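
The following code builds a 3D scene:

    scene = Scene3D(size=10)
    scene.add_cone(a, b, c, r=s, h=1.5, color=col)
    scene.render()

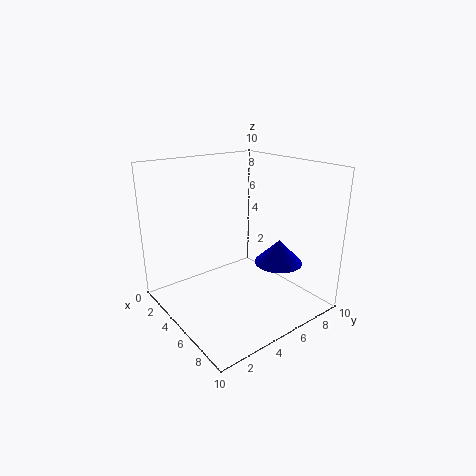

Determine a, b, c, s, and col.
a = 8.25; b = 5.75; c = 4.25; s = 1.5; col = 'blue'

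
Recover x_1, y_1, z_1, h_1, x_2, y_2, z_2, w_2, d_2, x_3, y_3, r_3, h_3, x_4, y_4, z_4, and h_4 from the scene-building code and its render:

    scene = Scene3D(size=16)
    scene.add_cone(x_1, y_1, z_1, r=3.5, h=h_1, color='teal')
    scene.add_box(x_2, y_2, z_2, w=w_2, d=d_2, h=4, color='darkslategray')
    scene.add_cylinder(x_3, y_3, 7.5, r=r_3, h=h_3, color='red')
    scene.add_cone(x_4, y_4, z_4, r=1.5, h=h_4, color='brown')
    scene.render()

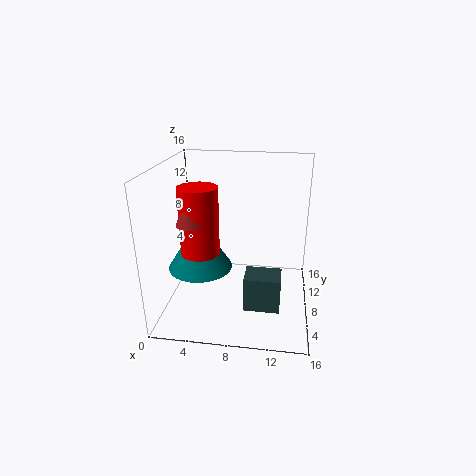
x_1 = 4
y_1 = 6.5
z_1 = 5
h_1 = 5.5
x_2 = 9
y_2 = 5
z_2 = 0.5
w_2 = 4
d_2 = 3
x_3 = 4.5
y_3 = 5
r_3 = 2
h_3 = 7
x_4 = 4
y_4 = 4
z_4 = 11
h_4 = 3.5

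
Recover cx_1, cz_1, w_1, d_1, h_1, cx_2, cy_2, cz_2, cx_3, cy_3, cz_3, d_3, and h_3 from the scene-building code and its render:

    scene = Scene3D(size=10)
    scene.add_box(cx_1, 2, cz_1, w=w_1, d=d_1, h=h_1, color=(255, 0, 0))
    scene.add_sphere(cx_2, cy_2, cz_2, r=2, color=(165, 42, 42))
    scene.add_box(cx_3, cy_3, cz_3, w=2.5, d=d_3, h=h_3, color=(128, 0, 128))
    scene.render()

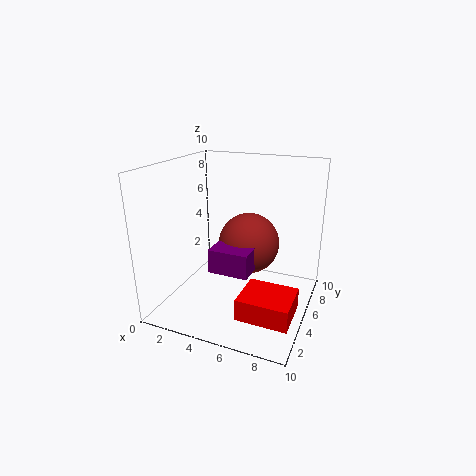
cx_1 = 6; cz_1 = 0.5; w_1 = 3.5; d_1 = 3; h_1 = 1.5; cx_2 = 6; cy_2 = 4.5; cz_2 = 5; cx_3 = 4.5; cy_3 = 1.5; cz_3 = 4; d_3 = 1.5; h_3 = 1.5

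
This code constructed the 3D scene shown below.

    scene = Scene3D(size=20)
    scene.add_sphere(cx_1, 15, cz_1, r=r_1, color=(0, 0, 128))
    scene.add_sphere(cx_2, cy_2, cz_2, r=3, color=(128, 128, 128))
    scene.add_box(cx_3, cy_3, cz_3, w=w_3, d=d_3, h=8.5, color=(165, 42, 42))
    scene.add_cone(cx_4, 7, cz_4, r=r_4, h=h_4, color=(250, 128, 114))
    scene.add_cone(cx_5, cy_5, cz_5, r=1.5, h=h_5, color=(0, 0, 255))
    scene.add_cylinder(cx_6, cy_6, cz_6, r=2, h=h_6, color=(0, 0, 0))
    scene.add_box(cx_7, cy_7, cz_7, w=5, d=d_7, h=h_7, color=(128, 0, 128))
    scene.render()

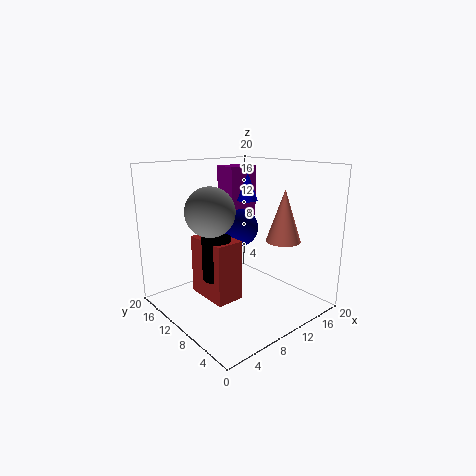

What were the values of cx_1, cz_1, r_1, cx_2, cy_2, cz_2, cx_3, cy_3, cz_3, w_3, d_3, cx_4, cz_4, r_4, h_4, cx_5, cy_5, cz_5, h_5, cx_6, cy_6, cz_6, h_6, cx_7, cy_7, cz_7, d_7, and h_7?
cx_1 = 14.5
cz_1 = 9.5
r_1 = 3
cx_2 = 4
cy_2 = 8
cz_2 = 15
cx_3 = 5.5
cy_3 = 8.5
cz_3 = 1.5
w_3 = 4
d_3 = 6.5
cx_4 = 16
cz_4 = 9
r_4 = 2.5
h_4 = 7.5
cx_5 = 13.5
cy_5 = 12
cz_5 = 14.5
h_5 = 4
cx_6 = 7
cy_6 = 11
cz_6 = 4.5
h_6 = 6
cx_7 = 13
cy_7 = 15
cz_7 = 11
d_7 = 3.5
h_7 = 8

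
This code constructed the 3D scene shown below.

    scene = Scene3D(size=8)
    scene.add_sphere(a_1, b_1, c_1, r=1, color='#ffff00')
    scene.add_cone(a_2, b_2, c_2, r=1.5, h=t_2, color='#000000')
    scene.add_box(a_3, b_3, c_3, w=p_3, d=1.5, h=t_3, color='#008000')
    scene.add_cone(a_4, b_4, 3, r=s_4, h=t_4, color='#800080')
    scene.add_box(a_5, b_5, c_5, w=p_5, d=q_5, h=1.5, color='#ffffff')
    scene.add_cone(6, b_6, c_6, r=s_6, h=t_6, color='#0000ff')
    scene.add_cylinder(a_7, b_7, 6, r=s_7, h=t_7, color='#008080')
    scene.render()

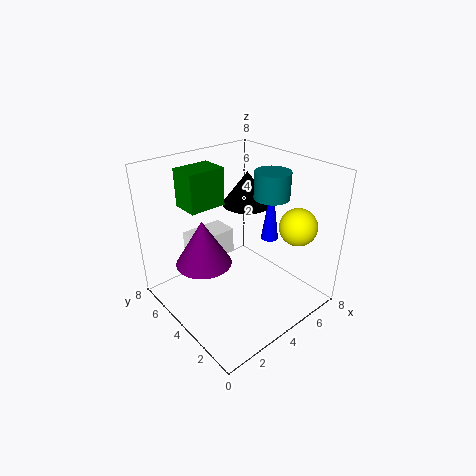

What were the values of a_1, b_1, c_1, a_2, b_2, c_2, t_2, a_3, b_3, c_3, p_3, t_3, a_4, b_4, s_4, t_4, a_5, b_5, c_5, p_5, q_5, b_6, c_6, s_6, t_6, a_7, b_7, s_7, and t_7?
a_1 = 6, b_1 = 1.5, c_1 = 5, a_2 = 6, b_2 = 5.5, c_2 = 5, t_2 = 2, a_3 = 1.5, b_3 = 4.5, c_3 = 6, p_3 = 2, t_3 = 2, a_4 = 2, b_4 = 4.5, s_4 = 1.5, t_4 = 2.5, a_5 = 2, b_5 = 5, c_5 = 2.5, p_5 = 2.5, q_5 = 1.5, b_6 = 3.5, c_6 = 3.5, s_6 = 0.5, t_6 = 3.5, a_7 = 6, b_7 = 3.5, s_7 = 1, t_7 = 1.5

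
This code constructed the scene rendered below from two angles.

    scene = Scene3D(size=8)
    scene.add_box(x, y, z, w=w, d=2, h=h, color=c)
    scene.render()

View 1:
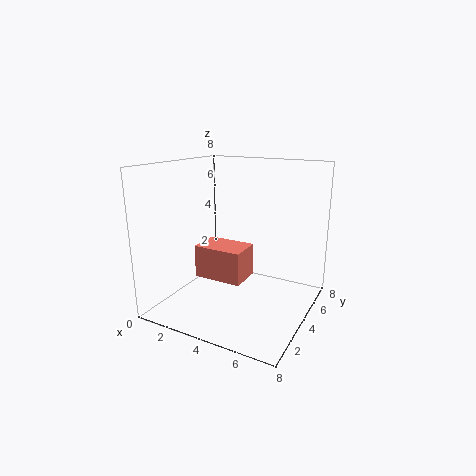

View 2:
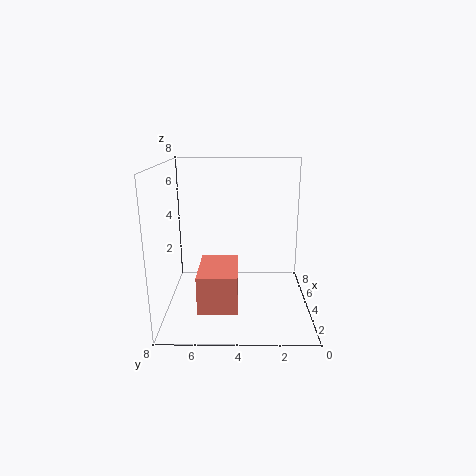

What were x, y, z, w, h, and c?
x = 1
y = 4
z = 1
w = 3
h = 2
c = 'salmon'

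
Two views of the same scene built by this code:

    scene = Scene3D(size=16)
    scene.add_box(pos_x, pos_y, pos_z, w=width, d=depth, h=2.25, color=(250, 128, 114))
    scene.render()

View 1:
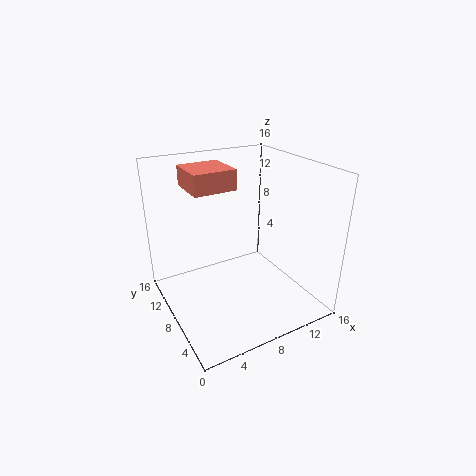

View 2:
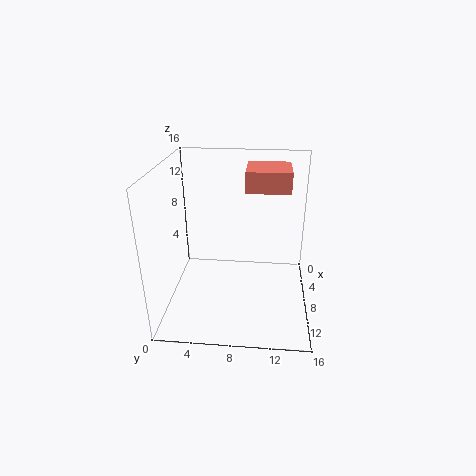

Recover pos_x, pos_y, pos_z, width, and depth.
pos_x = 3.5; pos_y = 8.75; pos_z = 13.25; width = 4.75; depth = 4.75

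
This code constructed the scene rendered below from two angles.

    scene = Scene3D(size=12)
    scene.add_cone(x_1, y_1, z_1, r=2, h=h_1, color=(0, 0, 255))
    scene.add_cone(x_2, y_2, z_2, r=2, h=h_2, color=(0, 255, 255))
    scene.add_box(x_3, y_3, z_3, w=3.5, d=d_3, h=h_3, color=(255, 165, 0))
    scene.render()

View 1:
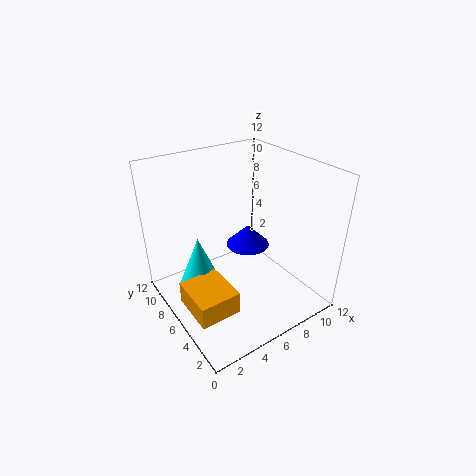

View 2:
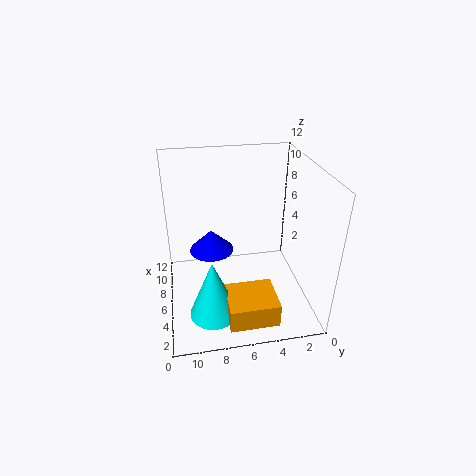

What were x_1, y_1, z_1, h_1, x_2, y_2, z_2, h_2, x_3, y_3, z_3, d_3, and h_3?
x_1 = 8.5, y_1 = 8, z_1 = 3.5, h_1 = 2, x_2 = 3.5, y_2 = 8.5, z_2 = 0.5, h_2 = 5, x_3 = 1, y_3 = 3.5, z_3 = 0.5, d_3 = 4, h_3 = 2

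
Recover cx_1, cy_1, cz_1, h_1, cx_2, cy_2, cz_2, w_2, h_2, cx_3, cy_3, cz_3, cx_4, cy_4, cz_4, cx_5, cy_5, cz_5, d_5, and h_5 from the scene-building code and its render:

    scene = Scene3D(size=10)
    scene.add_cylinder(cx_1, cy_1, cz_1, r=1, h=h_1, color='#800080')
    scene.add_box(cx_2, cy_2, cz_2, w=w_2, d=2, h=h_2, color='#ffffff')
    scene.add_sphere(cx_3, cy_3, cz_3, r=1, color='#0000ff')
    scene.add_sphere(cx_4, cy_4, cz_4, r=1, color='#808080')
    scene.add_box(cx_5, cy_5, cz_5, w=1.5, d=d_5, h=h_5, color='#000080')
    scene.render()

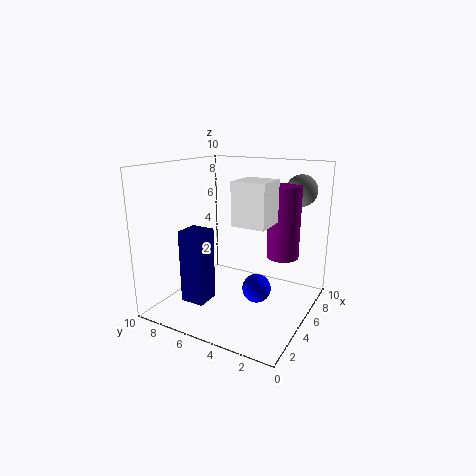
cx_1 = 4.5; cy_1 = 1.5; cz_1 = 4.5; h_1 = 4.5; cx_2 = 1.5; cy_2 = 1.5; cz_2 = 7; w_2 = 2; h_2 = 2.5; cx_3 = 5; cy_3 = 3.5; cz_3 = 1.5; cx_4 = 6; cy_4 = 1; cz_4 = 8.5; cx_5 = 0.5; cy_5 = 5; cz_5 = 2; d_5 = 1.5; h_5 = 4.5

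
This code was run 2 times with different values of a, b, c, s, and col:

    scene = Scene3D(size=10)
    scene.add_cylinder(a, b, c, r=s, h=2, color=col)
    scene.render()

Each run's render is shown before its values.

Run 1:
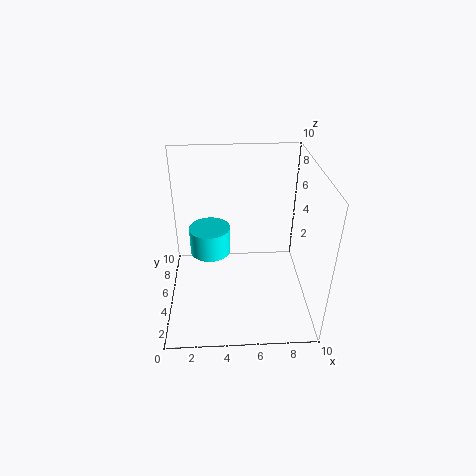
a = 3; b = 6.5; c = 3; s = 1.5; col = 'cyan'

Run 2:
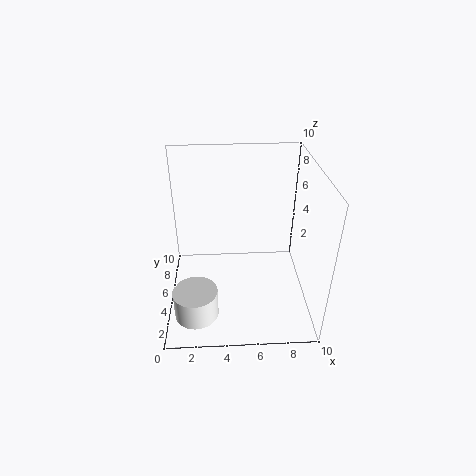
a = 2; b = 2.5; c = 0.5; s = 1.5; col = 'white'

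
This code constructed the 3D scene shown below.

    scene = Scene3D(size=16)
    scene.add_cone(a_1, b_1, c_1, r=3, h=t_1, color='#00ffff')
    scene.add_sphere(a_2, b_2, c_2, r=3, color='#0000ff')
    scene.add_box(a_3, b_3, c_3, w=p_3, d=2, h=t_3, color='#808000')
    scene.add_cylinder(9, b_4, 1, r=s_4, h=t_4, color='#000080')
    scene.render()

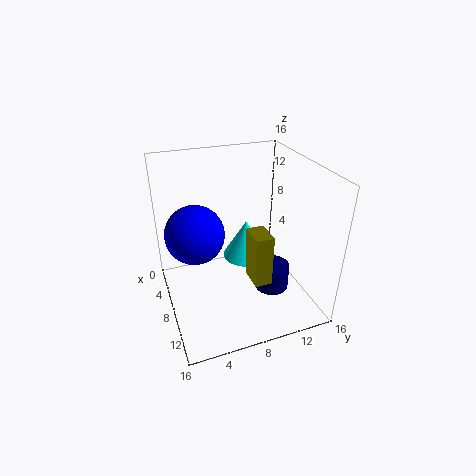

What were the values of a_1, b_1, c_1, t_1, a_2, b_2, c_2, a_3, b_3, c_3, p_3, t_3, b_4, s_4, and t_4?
a_1 = 3
b_1 = 11
c_1 = 2
t_1 = 5
a_2 = 9
b_2 = 3
c_2 = 10
a_3 = 8
b_3 = 9
c_3 = 3
p_3 = 3
t_3 = 6
b_4 = 12
s_4 = 2
t_4 = 3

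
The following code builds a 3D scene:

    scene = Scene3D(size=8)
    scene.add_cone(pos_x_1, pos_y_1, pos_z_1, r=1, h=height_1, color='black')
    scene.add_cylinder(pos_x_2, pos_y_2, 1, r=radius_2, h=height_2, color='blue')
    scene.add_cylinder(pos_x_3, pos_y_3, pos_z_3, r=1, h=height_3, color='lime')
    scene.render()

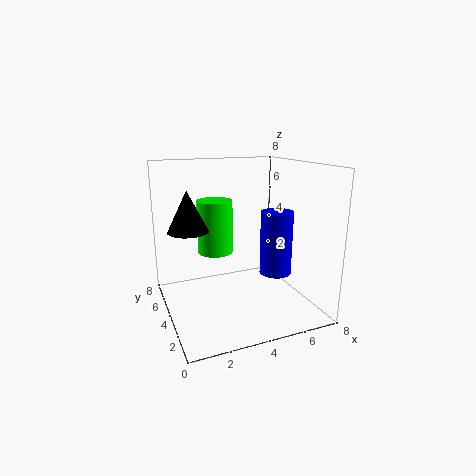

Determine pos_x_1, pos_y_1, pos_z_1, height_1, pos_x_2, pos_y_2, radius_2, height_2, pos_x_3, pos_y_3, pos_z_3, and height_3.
pos_x_1 = 1, pos_y_1 = 3, pos_z_1 = 5, height_1 = 2, pos_x_2 = 7, pos_y_2 = 5, radius_2 = 1, height_2 = 4, pos_x_3 = 3, pos_y_3 = 5, pos_z_3 = 3, height_3 = 3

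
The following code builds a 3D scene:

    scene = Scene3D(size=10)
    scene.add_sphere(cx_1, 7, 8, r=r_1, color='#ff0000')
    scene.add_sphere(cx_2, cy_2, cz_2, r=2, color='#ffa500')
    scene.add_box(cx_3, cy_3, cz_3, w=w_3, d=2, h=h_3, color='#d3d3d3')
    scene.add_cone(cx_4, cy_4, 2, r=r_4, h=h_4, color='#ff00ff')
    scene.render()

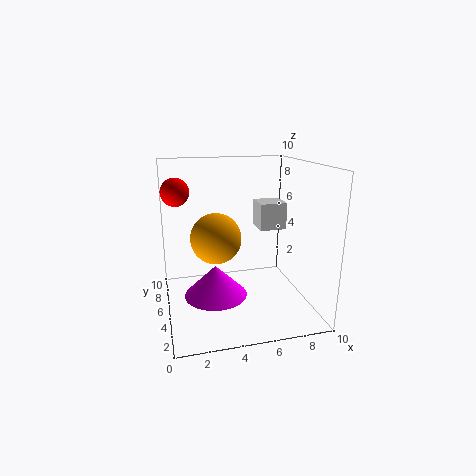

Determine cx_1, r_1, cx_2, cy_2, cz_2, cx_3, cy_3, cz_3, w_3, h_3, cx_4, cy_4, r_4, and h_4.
cx_1 = 1, r_1 = 1, cx_2 = 4, cy_2 = 8, cz_2 = 4, cx_3 = 7, cy_3 = 6, cz_3 = 5, w_3 = 2, h_3 = 2, cx_4 = 3, cy_4 = 3, r_4 = 2, h_4 = 2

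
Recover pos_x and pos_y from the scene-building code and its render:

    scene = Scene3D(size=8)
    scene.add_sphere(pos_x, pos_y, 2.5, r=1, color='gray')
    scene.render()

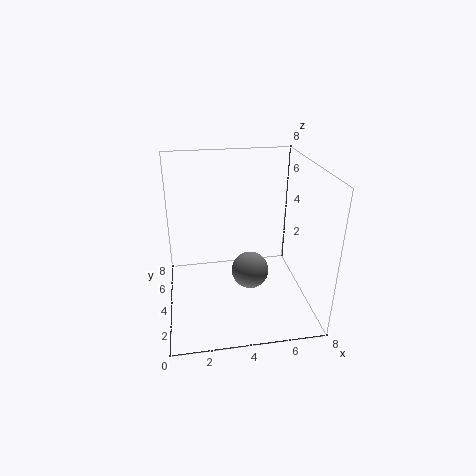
pos_x = 4.5, pos_y = 3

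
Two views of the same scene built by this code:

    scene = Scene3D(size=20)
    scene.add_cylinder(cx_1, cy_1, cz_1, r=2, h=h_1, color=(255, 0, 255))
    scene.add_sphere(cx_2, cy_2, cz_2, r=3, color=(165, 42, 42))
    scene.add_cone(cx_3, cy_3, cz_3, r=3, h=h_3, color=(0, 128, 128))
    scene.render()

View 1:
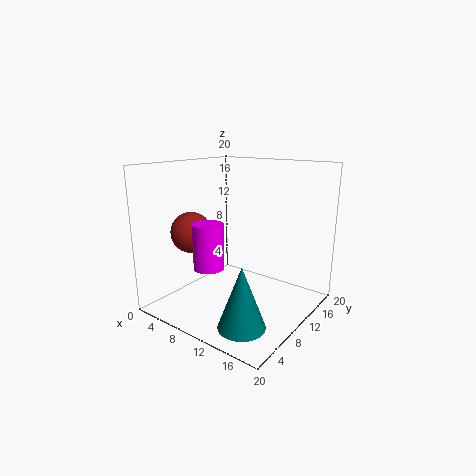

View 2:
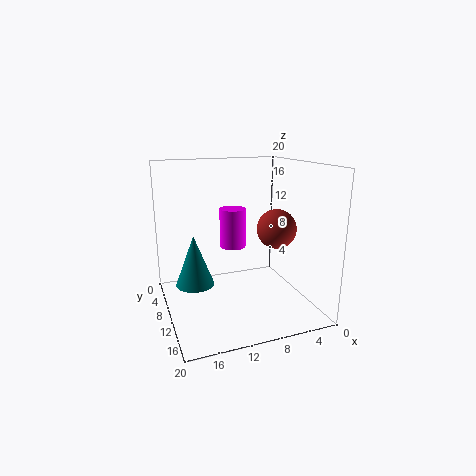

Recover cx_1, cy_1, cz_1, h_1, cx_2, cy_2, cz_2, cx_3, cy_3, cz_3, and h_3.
cx_1 = 9
cy_1 = 5
cz_1 = 7
h_1 = 6
cx_2 = 3
cy_2 = 8
cz_2 = 10
cx_3 = 15
cy_3 = 4
cz_3 = 1
h_3 = 8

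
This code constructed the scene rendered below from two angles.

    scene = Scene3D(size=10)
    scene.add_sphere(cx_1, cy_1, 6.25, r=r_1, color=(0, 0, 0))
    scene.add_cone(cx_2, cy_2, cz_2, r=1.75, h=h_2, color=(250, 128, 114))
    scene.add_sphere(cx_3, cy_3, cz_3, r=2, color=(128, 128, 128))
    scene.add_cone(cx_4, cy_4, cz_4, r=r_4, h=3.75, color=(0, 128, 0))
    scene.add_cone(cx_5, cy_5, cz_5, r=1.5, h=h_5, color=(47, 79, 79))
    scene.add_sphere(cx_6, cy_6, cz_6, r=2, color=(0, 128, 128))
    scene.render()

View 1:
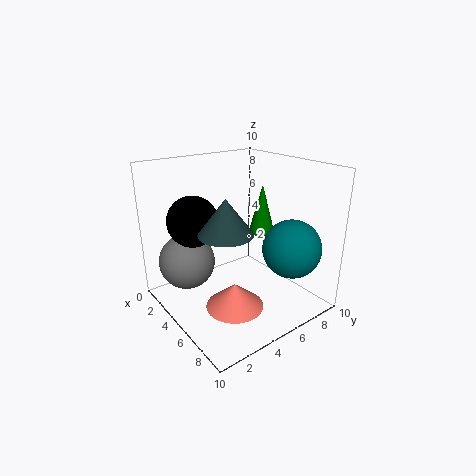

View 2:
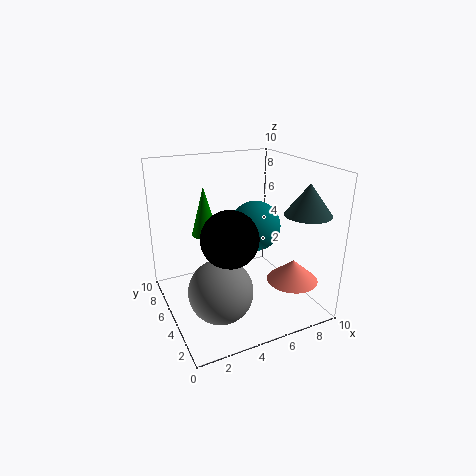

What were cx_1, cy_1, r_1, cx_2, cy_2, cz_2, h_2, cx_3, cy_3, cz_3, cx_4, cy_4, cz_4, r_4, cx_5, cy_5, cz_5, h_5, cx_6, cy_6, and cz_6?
cx_1 = 3.25, cy_1 = 2.5, r_1 = 1.75, cx_2 = 8, cy_2 = 2.5, cz_2 = 2.25, h_2 = 1.5, cx_3 = 2.5, cy_3 = 2.25, cz_3 = 3, cx_4 = 3.75, cy_4 = 8.25, cz_4 = 4.25, r_4 = 1, cx_5 = 8.25, cy_5 = 1.75, cz_5 = 7.25, h_5 = 2, cx_6 = 7.75, cy_6 = 7.5, cz_6 = 4.5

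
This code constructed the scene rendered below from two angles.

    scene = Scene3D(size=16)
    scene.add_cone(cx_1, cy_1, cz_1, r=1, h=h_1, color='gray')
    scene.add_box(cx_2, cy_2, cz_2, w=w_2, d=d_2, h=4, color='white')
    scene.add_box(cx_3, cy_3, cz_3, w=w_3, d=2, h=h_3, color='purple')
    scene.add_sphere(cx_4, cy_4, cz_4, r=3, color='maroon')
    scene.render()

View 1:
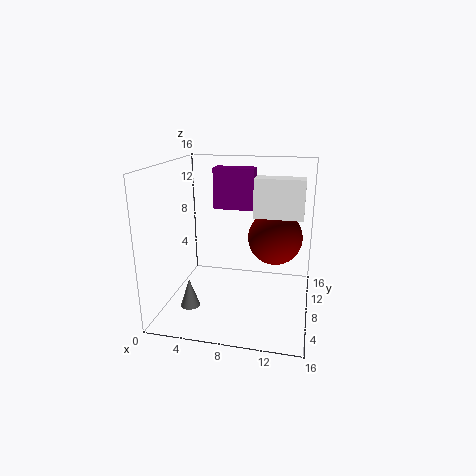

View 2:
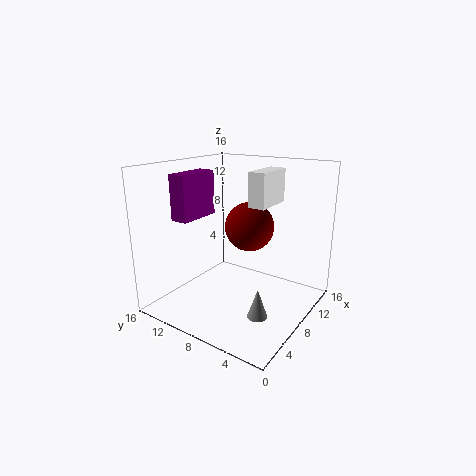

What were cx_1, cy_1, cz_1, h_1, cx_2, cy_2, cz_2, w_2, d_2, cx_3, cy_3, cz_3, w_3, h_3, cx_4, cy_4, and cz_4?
cx_1 = 4; cy_1 = 3; cz_1 = 2; h_1 = 3; cx_2 = 10; cy_2 = 6; cz_2 = 11; w_2 = 5; d_2 = 2; cx_3 = 4; cy_3 = 12; cz_3 = 10; w_3 = 5; h_3 = 5; cx_4 = 12; cy_4 = 9; cz_4 = 8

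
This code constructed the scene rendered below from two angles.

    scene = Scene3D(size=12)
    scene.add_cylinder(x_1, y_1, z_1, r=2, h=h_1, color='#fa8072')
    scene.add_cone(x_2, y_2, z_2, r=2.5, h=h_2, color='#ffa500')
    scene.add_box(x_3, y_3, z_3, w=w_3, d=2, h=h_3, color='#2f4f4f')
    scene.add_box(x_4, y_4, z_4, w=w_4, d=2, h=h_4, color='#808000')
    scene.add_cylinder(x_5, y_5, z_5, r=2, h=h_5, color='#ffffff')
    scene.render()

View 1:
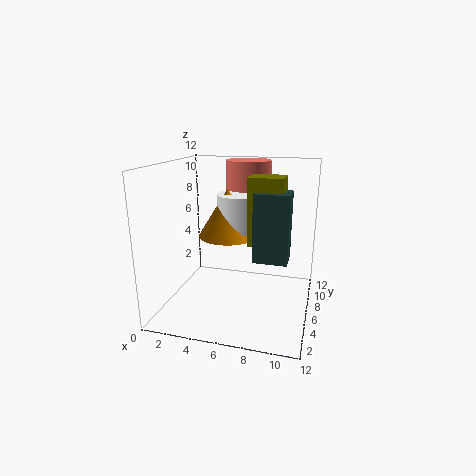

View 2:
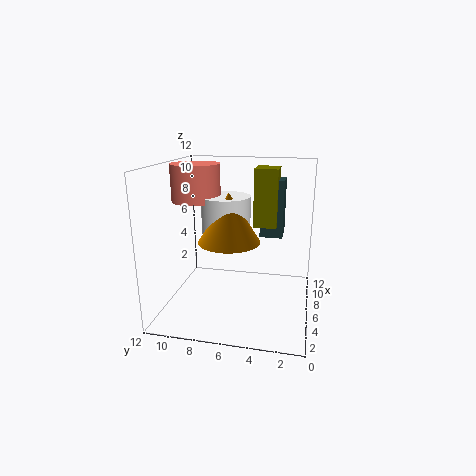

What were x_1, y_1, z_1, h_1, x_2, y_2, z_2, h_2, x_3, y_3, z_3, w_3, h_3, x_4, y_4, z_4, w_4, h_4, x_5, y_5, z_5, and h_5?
x_1 = 6
y_1 = 9.5
z_1 = 9
h_1 = 3
x_2 = 5
y_2 = 6.5
z_2 = 6
h_2 = 4
x_3 = 8
y_3 = 2.5
z_3 = 5.5
w_3 = 2.5
h_3 = 5
x_4 = 7.5
y_4 = 3
z_4 = 6.5
w_4 = 2.5
h_4 = 5
x_5 = 6
y_5 = 7
z_5 = 6.5
h_5 = 3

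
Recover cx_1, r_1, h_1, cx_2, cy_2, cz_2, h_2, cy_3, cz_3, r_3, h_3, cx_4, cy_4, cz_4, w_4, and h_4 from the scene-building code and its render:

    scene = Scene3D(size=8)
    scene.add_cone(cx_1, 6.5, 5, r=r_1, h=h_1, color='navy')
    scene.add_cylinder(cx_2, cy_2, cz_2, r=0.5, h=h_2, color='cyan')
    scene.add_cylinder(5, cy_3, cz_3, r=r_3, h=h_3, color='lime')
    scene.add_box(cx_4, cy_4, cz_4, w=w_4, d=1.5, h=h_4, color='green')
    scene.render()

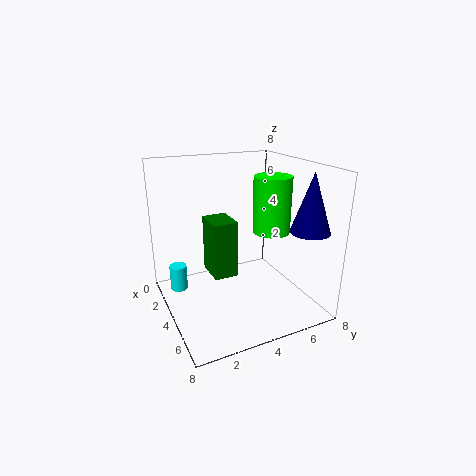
cx_1 = 7
r_1 = 1
h_1 = 3
cx_2 = 2
cy_2 = 1
cz_2 = 0.5
h_2 = 1.5
cy_3 = 5.5
cz_3 = 4.5
r_3 = 1
h_3 = 3
cx_4 = 1
cy_4 = 3
cz_4 = 1
w_4 = 2
h_4 = 3.5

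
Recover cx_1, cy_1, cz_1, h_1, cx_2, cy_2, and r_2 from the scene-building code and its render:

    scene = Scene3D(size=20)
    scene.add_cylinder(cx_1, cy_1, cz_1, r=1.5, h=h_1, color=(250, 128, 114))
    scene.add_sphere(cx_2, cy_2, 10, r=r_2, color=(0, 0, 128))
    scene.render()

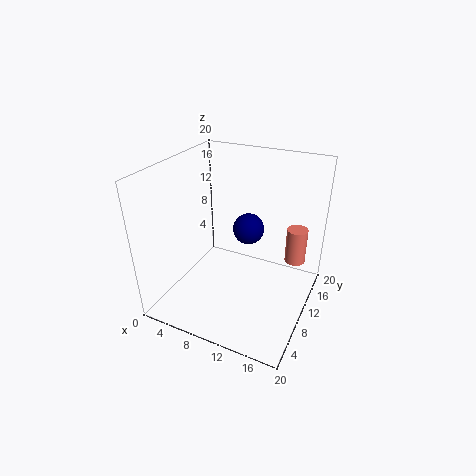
cx_1 = 17
cy_1 = 15
cz_1 = 5.25
h_1 = 5.25
cx_2 = 10.25
cy_2 = 13
r_2 = 2.25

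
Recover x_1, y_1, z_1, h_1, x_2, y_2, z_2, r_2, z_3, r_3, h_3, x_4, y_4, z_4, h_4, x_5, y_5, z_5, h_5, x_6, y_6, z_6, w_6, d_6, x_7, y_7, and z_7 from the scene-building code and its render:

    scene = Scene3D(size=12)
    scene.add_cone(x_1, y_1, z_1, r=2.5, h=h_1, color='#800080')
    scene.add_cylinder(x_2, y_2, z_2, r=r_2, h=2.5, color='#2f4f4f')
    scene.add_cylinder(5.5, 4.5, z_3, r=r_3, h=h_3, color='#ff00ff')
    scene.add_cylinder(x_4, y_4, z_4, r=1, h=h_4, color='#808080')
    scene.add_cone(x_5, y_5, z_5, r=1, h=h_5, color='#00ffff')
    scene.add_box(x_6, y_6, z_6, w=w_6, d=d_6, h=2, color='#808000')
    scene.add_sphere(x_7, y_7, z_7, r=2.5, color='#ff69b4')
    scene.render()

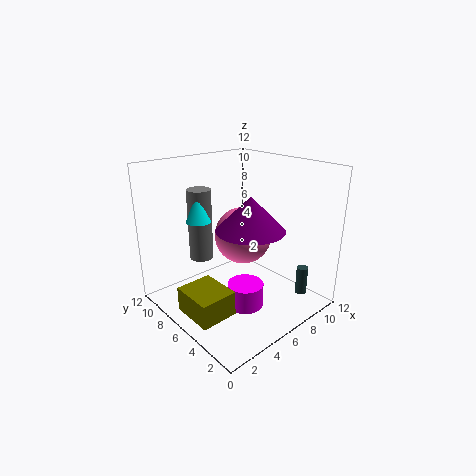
x_1 = 4.5; y_1 = 3; z_1 = 8; h_1 = 2.5; x_2 = 10.5; y_2 = 2.5; z_2 = 0.5; r_2 = 0.5; z_3 = 0.5; r_3 = 1.5; h_3 = 2; x_4 = 4; y_4 = 8.5; z_4 = 4; h_4 = 6; x_5 = 3.5; y_5 = 8; z_5 = 7.5; h_5 = 2.5; x_6 = 0.5; y_6 = 3.5; z_6 = 1; w_6 = 3; d_6 = 3.5; x_7 = 7.5; y_7 = 7; z_7 = 5.5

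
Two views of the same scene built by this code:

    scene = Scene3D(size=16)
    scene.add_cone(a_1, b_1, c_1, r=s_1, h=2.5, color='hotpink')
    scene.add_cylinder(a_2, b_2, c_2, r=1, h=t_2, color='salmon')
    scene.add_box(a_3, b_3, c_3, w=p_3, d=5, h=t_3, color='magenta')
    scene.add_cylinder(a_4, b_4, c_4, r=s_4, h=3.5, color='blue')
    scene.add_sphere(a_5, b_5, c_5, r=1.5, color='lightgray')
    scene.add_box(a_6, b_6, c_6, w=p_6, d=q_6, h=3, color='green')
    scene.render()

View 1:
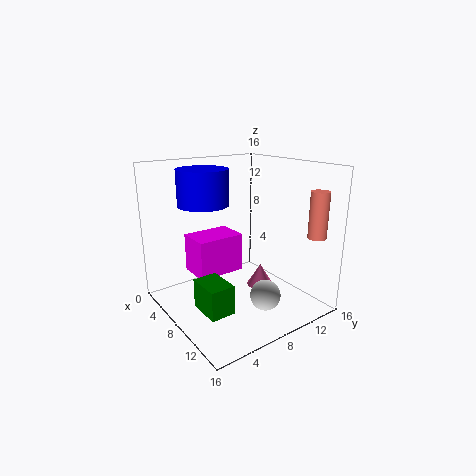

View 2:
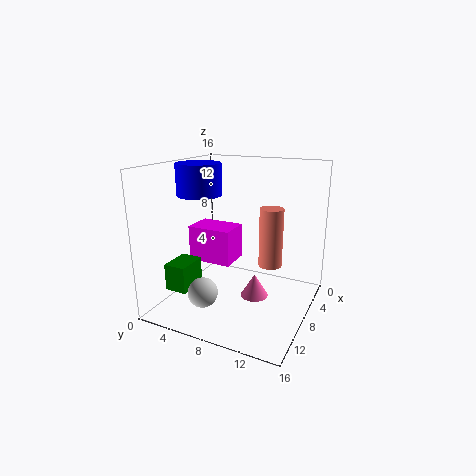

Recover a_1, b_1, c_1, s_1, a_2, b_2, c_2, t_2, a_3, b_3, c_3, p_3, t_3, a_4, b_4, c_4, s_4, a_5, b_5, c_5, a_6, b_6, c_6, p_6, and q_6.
a_1 = 9, b_1 = 10.5, c_1 = 2, s_1 = 1.5, a_2 = 14, b_2 = 14, c_2 = 8.5, t_2 = 5, a_3 = 6, b_3 = 2.5, c_3 = 5, p_3 = 3.5, t_3 = 4, a_4 = 8.5, b_4 = 3.5, c_4 = 12.5, s_4 = 2.5, a_5 = 14, b_5 = 7, c_5 = 4, a_6 = 9.5, b_6 = 1.5, c_6 = 2.5, p_6 = 3.5, q_6 = 2.5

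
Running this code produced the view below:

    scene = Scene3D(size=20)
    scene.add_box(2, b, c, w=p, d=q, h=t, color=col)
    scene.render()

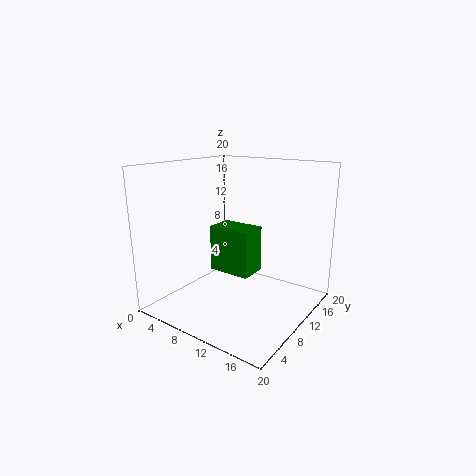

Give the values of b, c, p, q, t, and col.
b = 13.5
c = 2
p = 7
q = 4.5
t = 7.5
col = 'green'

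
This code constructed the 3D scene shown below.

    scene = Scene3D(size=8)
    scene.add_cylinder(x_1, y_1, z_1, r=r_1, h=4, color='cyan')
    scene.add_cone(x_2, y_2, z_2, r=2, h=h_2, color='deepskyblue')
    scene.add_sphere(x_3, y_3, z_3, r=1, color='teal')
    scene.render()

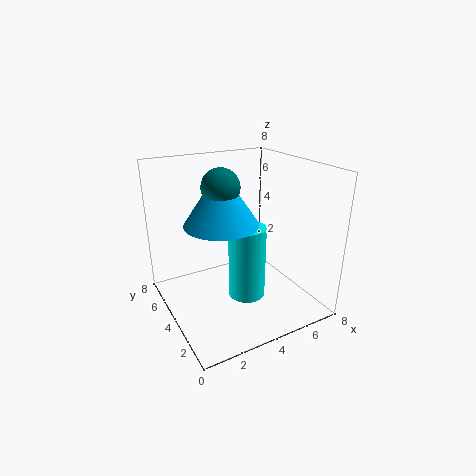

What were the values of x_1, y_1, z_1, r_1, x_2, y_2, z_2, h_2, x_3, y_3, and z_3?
x_1 = 4; y_1 = 3; z_1 = 1; r_1 = 1; x_2 = 3; y_2 = 4; z_2 = 5; h_2 = 3; x_3 = 3; y_3 = 4; z_3 = 7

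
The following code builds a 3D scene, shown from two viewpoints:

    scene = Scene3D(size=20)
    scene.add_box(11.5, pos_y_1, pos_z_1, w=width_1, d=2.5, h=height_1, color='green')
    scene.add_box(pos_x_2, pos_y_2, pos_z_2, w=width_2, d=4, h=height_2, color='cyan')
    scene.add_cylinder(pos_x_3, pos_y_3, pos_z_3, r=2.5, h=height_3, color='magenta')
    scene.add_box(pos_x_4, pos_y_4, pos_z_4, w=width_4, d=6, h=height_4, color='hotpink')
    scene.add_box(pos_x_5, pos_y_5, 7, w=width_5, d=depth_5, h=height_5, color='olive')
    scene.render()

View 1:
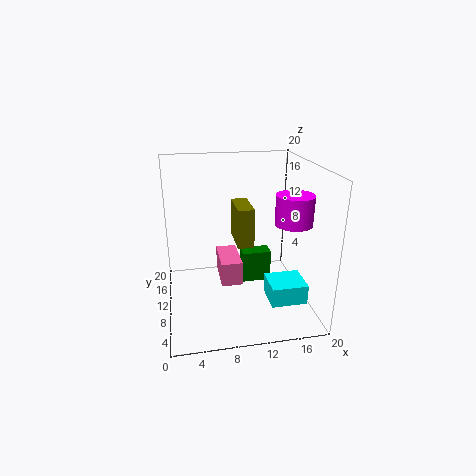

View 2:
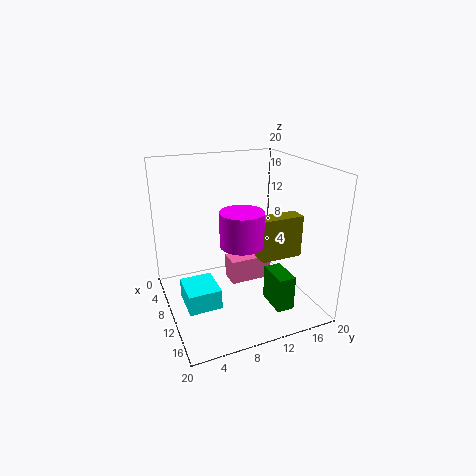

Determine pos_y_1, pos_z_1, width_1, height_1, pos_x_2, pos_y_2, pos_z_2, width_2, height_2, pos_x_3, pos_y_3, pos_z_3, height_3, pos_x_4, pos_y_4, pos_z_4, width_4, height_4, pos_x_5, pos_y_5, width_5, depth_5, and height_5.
pos_y_1 = 13.5
pos_z_1 = 0.5
width_1 = 4.5
height_1 = 5
pos_x_2 = 12.5
pos_y_2 = 1
pos_z_2 = 4.5
width_2 = 4.5
height_2 = 2.5
pos_x_3 = 17
pos_y_3 = 7.5
pos_z_3 = 12.5
height_3 = 4
pos_x_4 = 7.5
pos_y_4 = 9
pos_z_4 = 3
width_4 = 3
height_4 = 3.5
pos_x_5 = 10.5
pos_y_5 = 12.5
width_5 = 2.5
depth_5 = 6
height_5 = 6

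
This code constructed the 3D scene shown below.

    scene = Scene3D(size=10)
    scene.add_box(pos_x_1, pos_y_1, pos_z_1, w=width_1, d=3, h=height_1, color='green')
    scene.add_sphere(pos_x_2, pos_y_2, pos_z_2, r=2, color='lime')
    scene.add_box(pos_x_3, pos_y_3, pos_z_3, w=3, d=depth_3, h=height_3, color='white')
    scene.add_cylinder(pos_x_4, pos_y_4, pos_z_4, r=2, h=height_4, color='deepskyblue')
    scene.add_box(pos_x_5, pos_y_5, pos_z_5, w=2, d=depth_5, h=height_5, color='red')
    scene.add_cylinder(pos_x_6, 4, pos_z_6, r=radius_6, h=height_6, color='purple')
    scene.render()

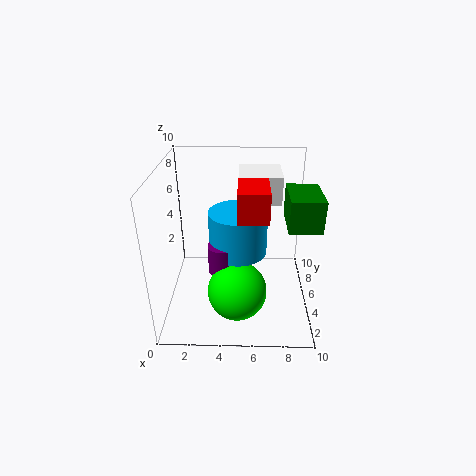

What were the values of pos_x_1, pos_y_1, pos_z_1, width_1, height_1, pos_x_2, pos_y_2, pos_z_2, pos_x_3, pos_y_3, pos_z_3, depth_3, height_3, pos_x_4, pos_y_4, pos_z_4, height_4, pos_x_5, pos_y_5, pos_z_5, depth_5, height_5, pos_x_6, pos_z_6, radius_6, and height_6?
pos_x_1 = 8
pos_y_1 = 2
pos_z_1 = 7
width_1 = 2
height_1 = 2
pos_x_2 = 5
pos_y_2 = 3
pos_z_2 = 2
pos_x_3 = 5
pos_y_3 = 6
pos_z_3 = 7
depth_3 = 3
height_3 = 2
pos_x_4 = 5
pos_y_4 = 5
pos_z_4 = 4
height_4 = 3
pos_x_5 = 5
pos_y_5 = 3
pos_z_5 = 7
depth_5 = 3
height_5 = 2
pos_x_6 = 4
pos_z_6 = 3
radius_6 = 1
height_6 = 2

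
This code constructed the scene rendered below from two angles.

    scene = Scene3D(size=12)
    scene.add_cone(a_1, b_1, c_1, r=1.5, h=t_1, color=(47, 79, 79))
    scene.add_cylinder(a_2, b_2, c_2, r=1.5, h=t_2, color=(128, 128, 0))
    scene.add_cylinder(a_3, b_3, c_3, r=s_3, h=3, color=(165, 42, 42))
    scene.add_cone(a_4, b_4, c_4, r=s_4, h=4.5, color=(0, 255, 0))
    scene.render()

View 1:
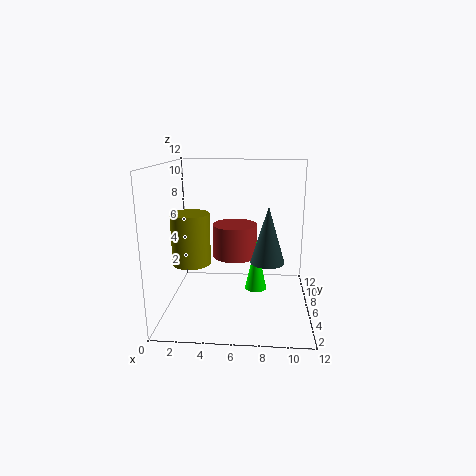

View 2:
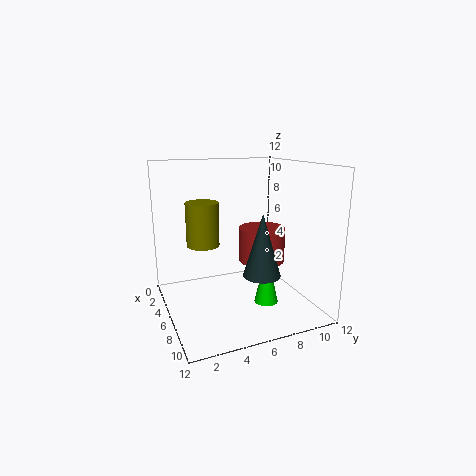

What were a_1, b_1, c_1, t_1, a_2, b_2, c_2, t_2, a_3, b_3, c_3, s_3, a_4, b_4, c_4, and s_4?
a_1 = 8.5, b_1 = 7, c_1 = 3.5, t_1 = 5, a_2 = 2.5, b_2 = 4, c_2 = 4.5, t_2 = 4, a_3 = 5.5, b_3 = 8.5, c_3 = 3.5, s_3 = 2, a_4 = 7.5, b_4 = 8, c_4 = 0.5, s_4 = 1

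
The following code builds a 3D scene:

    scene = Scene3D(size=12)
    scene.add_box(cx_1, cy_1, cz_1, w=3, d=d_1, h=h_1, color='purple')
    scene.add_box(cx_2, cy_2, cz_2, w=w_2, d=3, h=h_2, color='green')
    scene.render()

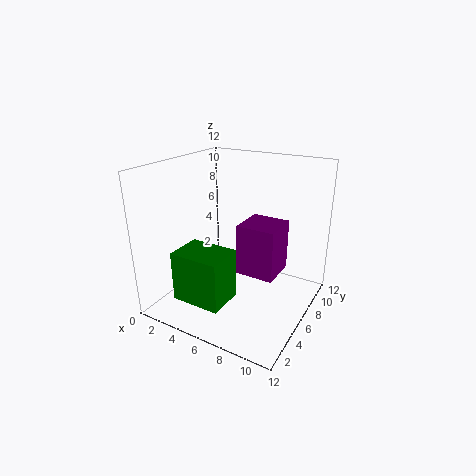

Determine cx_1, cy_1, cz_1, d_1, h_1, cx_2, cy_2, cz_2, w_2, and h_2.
cx_1 = 7, cy_1 = 4, cz_1 = 4, d_1 = 3, h_1 = 4, cx_2 = 3, cy_2 = 1, cz_2 = 2, w_2 = 4, h_2 = 4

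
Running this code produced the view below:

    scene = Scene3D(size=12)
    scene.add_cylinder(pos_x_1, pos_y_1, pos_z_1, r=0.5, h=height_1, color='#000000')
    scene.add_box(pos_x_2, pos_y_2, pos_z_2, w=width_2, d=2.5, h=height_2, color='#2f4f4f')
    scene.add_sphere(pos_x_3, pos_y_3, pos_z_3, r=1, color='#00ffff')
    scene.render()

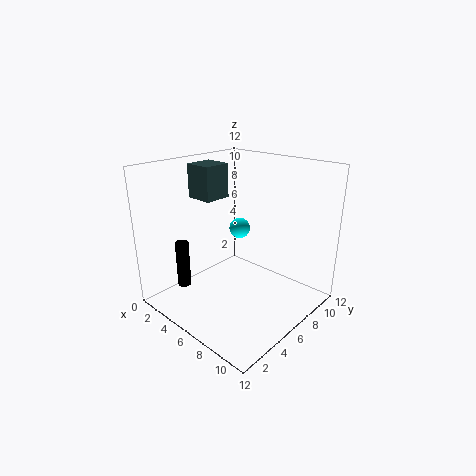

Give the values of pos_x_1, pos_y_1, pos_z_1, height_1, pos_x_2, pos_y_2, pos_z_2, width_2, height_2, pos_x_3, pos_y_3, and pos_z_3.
pos_x_1 = 5, pos_y_1 = 1, pos_z_1 = 3.5, height_1 = 3.5, pos_x_2 = 0.5, pos_y_2 = 5.5, pos_z_2 = 8.5, width_2 = 2.5, height_2 = 3, pos_x_3 = 3, pos_y_3 = 9.5, pos_z_3 = 5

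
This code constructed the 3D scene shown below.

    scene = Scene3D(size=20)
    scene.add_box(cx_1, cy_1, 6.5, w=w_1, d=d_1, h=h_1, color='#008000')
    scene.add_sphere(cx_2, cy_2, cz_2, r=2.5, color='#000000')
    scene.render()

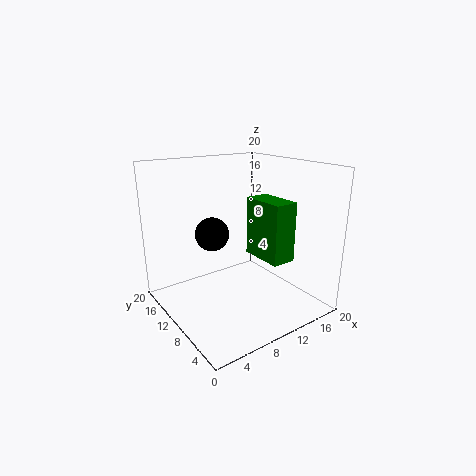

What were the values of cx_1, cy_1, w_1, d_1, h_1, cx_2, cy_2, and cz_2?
cx_1 = 13, cy_1 = 5.5, w_1 = 3.5, d_1 = 6.5, h_1 = 8.5, cx_2 = 8.5, cy_2 = 14.5, cz_2 = 9.5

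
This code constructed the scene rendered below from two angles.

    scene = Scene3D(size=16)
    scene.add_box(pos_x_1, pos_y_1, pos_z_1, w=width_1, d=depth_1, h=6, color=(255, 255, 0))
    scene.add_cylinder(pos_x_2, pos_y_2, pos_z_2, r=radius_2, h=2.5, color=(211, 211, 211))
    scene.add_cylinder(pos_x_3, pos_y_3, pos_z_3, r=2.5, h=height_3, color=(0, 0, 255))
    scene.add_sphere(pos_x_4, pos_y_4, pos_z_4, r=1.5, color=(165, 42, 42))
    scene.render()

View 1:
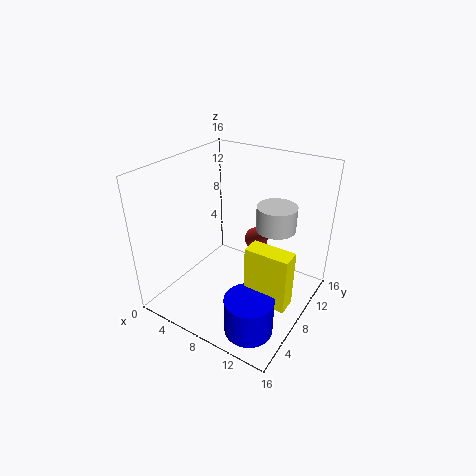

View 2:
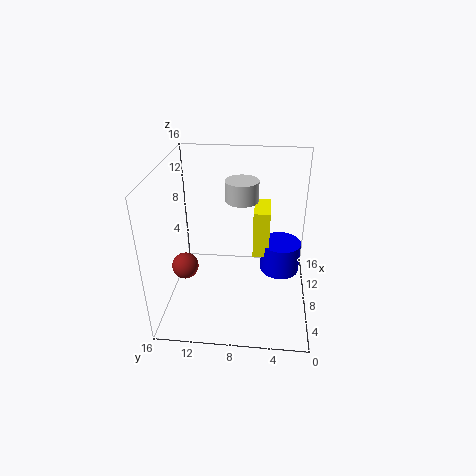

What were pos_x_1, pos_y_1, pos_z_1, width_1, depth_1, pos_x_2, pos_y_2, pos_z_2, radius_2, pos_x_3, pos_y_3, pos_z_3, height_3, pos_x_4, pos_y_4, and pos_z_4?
pos_x_1 = 11
pos_y_1 = 4.5
pos_z_1 = 3.5
width_1 = 4.5
depth_1 = 2
pos_x_2 = 12.5
pos_y_2 = 8
pos_z_2 = 10.5
radius_2 = 2
pos_x_3 = 12.5
pos_y_3 = 3
pos_z_3 = 1
height_3 = 4
pos_x_4 = 7
pos_y_4 = 14
pos_z_4 = 4.5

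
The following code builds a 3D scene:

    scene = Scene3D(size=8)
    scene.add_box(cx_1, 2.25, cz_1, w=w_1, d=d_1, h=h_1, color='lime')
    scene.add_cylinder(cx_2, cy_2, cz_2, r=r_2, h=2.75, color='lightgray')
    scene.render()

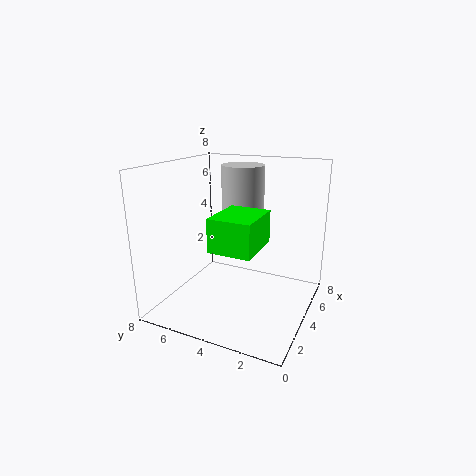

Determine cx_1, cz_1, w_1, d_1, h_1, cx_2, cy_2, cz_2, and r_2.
cx_1 = 1.5; cz_1 = 4; w_1 = 2.75; d_1 = 2.25; h_1 = 1.75; cx_2 = 5.75; cy_2 = 4.5; cz_2 = 5; r_2 = 1.25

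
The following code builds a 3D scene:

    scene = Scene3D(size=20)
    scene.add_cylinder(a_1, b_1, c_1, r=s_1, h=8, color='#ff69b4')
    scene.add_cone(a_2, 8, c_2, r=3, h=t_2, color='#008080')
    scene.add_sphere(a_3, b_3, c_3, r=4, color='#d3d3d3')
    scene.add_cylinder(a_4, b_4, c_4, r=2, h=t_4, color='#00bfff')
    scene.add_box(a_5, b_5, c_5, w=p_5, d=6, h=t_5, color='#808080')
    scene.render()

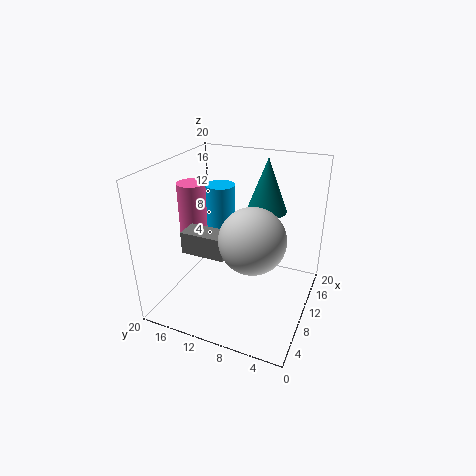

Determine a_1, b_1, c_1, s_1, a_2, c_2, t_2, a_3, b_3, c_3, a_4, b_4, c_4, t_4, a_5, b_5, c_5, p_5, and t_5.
a_1 = 10
b_1 = 17
c_1 = 9
s_1 = 2
a_2 = 16
c_2 = 12
t_2 = 8
a_3 = 5
b_3 = 6
c_3 = 13
a_4 = 11
b_4 = 13
c_4 = 8
t_4 = 9
a_5 = 5
b_5 = 10
c_5 = 9
p_5 = 3
t_5 = 3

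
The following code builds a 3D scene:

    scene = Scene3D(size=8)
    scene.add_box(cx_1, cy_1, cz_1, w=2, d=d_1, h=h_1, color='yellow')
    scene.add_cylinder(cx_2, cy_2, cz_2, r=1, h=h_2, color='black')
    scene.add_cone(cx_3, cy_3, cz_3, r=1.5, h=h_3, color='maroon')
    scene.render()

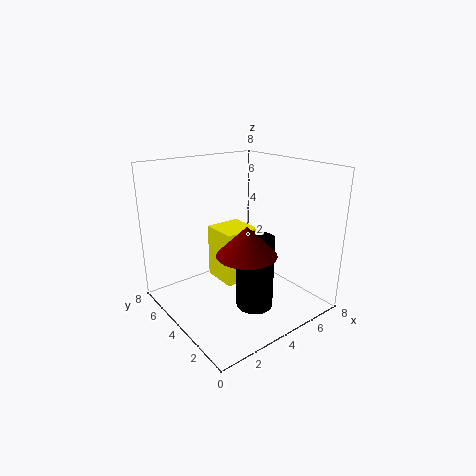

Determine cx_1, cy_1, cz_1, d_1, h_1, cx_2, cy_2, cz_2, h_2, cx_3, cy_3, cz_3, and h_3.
cx_1 = 3; cy_1 = 3.5; cz_1 = 1.5; d_1 = 2; h_1 = 3; cx_2 = 4; cy_2 = 2.5; cz_2 = 0.5; h_2 = 4; cx_3 = 3; cy_3 = 2; cz_3 = 4; h_3 = 1.5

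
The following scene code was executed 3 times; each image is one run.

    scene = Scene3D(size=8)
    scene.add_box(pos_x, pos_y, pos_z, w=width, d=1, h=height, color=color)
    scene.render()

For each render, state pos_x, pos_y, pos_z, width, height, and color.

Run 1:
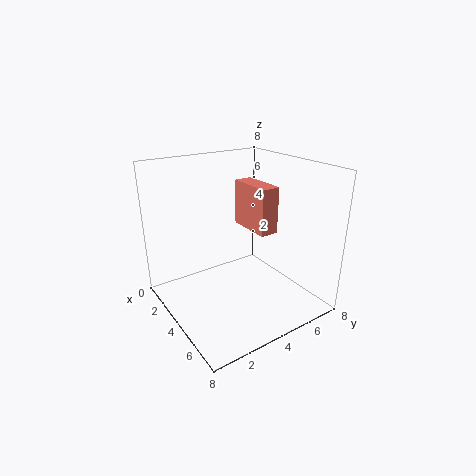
pos_x = 3; pos_y = 4.5; pos_z = 4.5; width = 2.5; height = 2.5; color = 'salmon'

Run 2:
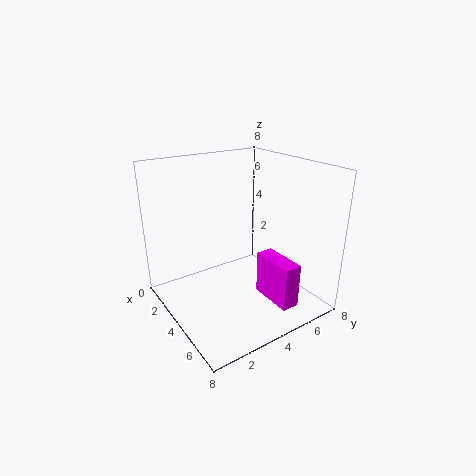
pos_x = 4.5; pos_y = 5; pos_z = 0.5; width = 2.5; height = 2.5; color = 'magenta'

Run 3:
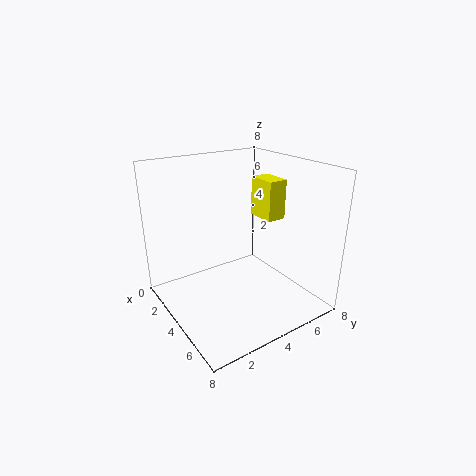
pos_x = 4.5; pos_y = 4.5; pos_z = 5.5; width = 1.5; height = 2; color = 'yellow'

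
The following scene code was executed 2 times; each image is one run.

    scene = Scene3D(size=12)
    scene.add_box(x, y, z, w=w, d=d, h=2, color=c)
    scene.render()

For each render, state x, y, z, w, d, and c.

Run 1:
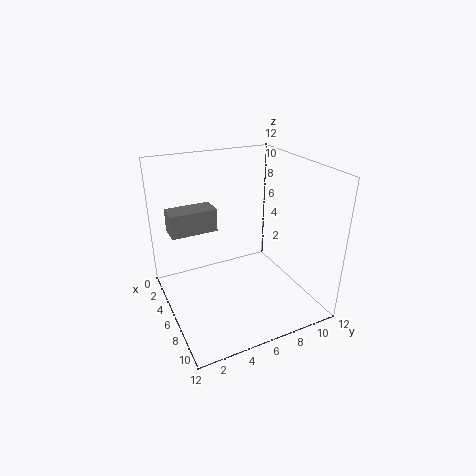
x = 2; y = 1; z = 6; w = 2; d = 4; c = 'gray'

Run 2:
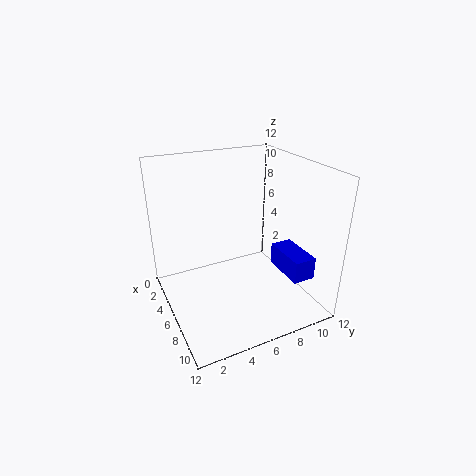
x = 5; y = 10; z = 2; w = 4; d = 2; c = 'blue'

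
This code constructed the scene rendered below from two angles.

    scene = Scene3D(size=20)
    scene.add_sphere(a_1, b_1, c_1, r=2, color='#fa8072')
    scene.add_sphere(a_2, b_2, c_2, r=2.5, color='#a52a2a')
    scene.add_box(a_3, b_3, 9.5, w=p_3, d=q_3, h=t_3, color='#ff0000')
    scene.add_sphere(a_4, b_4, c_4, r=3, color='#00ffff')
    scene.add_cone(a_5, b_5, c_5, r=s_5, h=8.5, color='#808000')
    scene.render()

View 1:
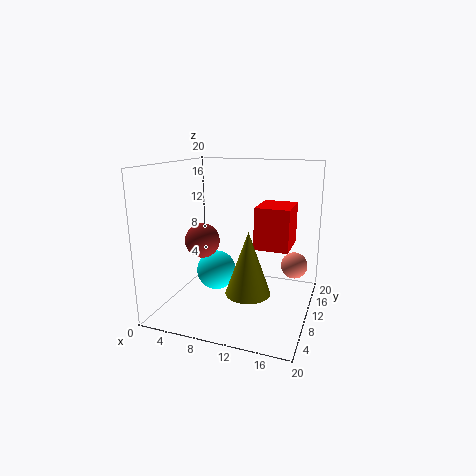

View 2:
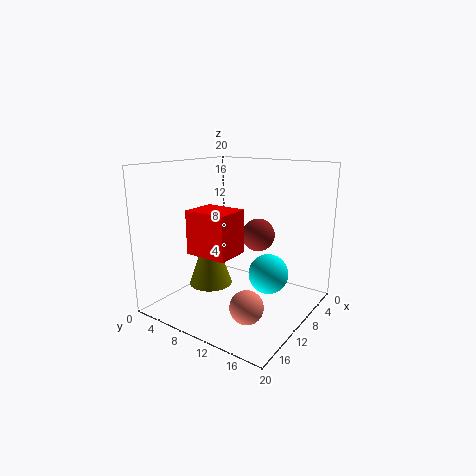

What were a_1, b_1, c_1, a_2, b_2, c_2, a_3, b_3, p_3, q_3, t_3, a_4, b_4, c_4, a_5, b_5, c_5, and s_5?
a_1 = 17
b_1 = 16
c_1 = 4.5
a_2 = 4.5
b_2 = 10
c_2 = 9
a_3 = 13
b_3 = 7.5
p_3 = 4.5
q_3 = 5.5
t_3 = 5.5
a_4 = 5.5
b_4 = 12.5
c_4 = 3.5
a_5 = 12.5
b_5 = 7
c_5 = 3.5
s_5 = 3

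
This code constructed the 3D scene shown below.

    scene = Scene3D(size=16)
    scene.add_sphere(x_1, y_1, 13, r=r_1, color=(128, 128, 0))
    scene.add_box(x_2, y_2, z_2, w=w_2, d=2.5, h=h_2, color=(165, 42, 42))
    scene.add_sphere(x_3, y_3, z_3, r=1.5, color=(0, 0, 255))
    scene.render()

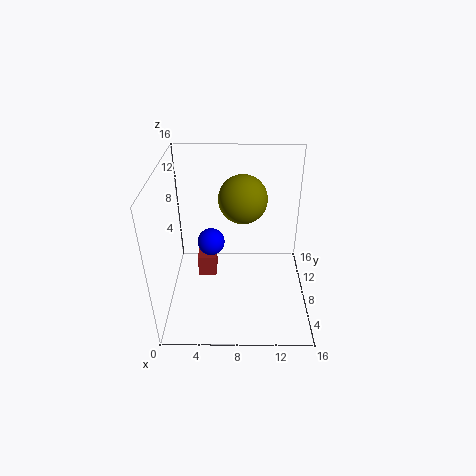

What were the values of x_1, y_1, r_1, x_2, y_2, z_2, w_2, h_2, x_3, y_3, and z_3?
x_1 = 8.5
y_1 = 7.5
r_1 = 2.5
x_2 = 3.5
y_2 = 7
z_2 = 3.5
w_2 = 2
h_2 = 2.5
x_3 = 5
y_3 = 8
z_3 = 7.5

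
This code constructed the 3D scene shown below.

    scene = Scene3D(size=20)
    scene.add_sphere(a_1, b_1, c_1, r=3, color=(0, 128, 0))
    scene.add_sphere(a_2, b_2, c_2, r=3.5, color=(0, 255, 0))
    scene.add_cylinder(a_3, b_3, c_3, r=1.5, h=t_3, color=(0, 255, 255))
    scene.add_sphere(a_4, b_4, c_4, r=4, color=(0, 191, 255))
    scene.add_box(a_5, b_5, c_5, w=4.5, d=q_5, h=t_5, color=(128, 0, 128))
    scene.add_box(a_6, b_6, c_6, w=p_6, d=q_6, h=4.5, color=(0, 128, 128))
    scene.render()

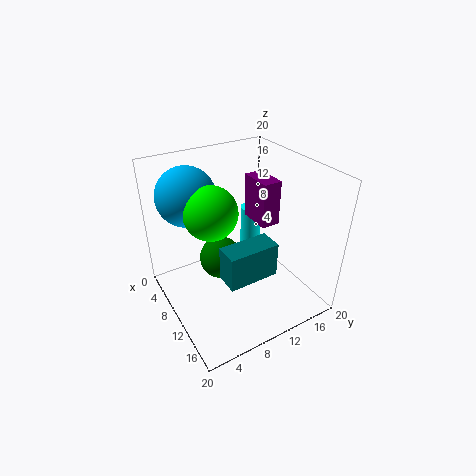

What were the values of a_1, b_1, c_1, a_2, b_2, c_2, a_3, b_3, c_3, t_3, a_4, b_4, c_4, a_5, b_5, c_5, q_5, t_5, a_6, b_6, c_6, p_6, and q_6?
a_1 = 8.5; b_1 = 8; c_1 = 6.5; a_2 = 10; b_2 = 6; c_2 = 15; a_3 = 7; b_3 = 14; c_3 = 3.5; t_3 = 9; a_4 = 6; b_4 = 4.5; c_4 = 16; a_5 = 8.5; b_5 = 12; c_5 = 12.5; q_5 = 2.5; t_5 = 6; a_6 = 14; b_6 = 5; c_6 = 8; p_6 = 3; q_6 = 6.5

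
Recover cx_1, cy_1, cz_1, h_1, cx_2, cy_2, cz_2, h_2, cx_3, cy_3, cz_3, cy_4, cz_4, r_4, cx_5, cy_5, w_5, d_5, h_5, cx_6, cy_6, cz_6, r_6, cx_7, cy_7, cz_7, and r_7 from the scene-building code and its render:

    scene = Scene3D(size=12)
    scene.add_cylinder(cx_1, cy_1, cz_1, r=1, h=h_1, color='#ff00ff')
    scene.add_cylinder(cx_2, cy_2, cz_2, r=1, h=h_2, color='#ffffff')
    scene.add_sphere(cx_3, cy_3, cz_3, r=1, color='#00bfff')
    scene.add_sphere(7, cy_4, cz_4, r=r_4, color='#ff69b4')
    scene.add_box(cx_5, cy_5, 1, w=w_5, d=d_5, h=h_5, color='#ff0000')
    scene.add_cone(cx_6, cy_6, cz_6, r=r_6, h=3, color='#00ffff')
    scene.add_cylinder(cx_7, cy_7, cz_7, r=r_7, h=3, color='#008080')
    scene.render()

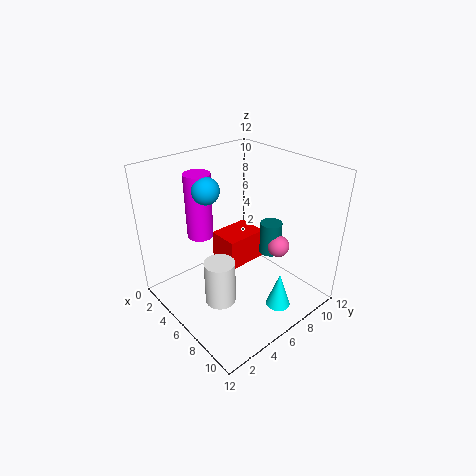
cx_1 = 5; cy_1 = 3; cz_1 = 7; h_1 = 5; cx_2 = 10; cy_2 = 1; cz_2 = 5; h_2 = 3; cx_3 = 6; cy_3 = 3; cz_3 = 11; cy_4 = 10; cz_4 = 4; r_4 = 1; cx_5 = 1; cy_5 = 7; w_5 = 3; d_5 = 4; h_5 = 3; cx_6 = 10; cy_6 = 7; cz_6 = 1; r_6 = 1; cx_7 = 6; cy_7 = 10; cz_7 = 3; r_7 = 1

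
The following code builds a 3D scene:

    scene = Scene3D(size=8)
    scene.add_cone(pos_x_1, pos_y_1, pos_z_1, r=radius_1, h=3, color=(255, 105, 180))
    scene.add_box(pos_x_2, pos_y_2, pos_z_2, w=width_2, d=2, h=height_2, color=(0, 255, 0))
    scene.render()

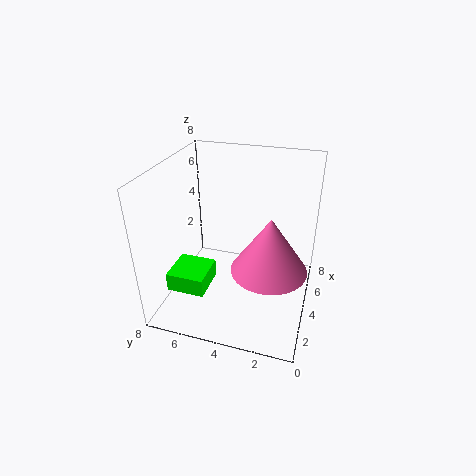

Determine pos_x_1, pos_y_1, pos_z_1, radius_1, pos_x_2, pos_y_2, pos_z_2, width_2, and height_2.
pos_x_1 = 3; pos_y_1 = 2; pos_z_1 = 3; radius_1 = 2; pos_x_2 = 1; pos_y_2 = 5; pos_z_2 = 2; width_2 = 2; height_2 = 1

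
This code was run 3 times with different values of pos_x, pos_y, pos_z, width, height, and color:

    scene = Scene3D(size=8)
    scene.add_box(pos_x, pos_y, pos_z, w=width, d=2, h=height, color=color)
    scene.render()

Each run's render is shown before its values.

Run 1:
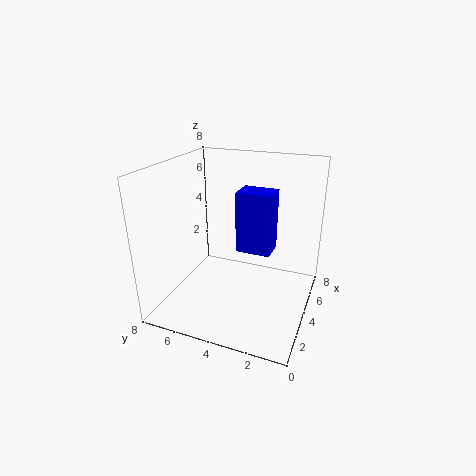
pos_x = 4.25
pos_y = 2.25
pos_z = 3
width = 1.5
height = 3.5
color = 'blue'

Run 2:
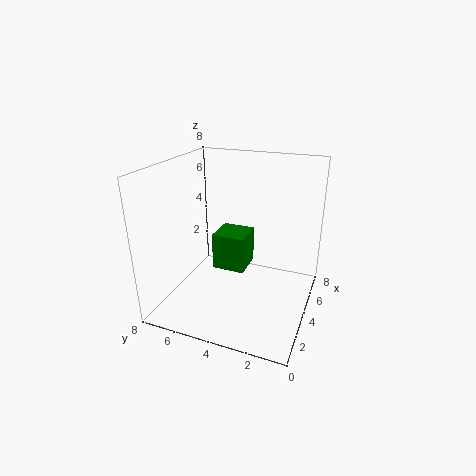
pos_x = 4.75
pos_y = 4
pos_z = 1.25
width = 2
height = 2.25
color = 'green'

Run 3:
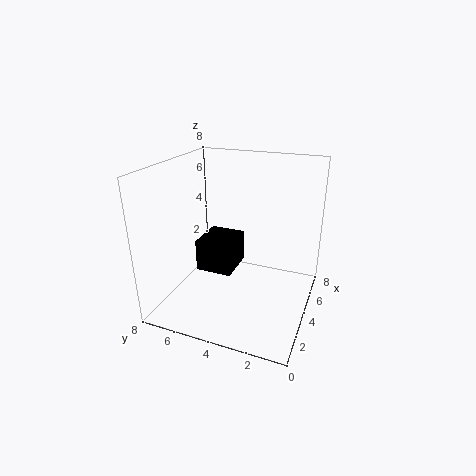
pos_x = 2.75
pos_y = 4
pos_z = 2.25
width = 2.25
height = 1.75
color = 'black'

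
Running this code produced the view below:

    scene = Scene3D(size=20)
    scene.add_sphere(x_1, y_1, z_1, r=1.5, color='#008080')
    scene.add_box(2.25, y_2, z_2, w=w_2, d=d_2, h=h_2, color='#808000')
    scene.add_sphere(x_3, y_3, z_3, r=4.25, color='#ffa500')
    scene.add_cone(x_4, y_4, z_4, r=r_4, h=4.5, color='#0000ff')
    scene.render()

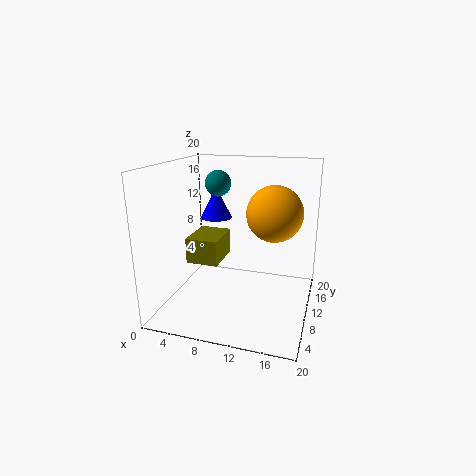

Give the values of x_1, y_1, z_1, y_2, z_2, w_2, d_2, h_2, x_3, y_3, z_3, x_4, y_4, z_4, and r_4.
x_1 = 9.25
y_1 = 4.75
z_1 = 18.5
y_2 = 9.25
z_2 = 5.5
w_2 = 4.75
d_2 = 6.25
h_2 = 3.75
x_3 = 14
y_3 = 15.5
z_3 = 12.25
x_4 = 6
y_4 = 12.25
z_4 = 12
r_4 = 2.25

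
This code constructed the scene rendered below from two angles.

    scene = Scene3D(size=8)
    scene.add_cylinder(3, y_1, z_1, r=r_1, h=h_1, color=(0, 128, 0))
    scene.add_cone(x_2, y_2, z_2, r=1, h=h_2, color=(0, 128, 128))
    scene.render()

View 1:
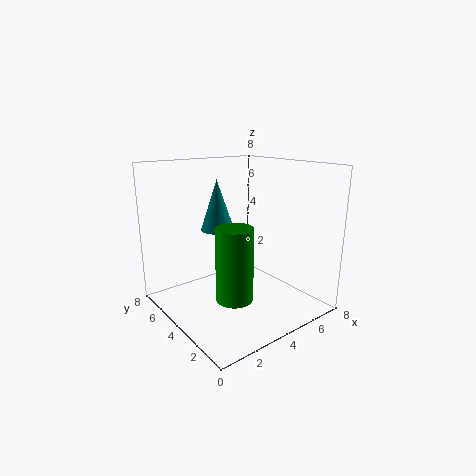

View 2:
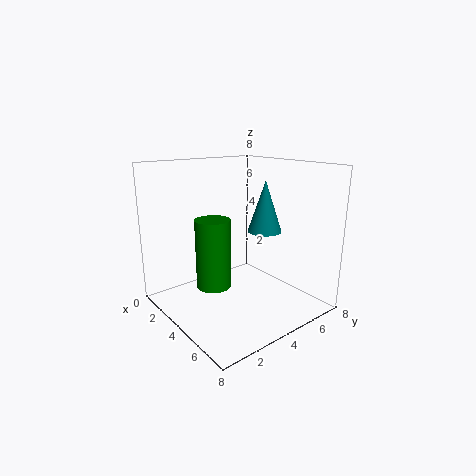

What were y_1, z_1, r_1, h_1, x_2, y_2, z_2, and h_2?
y_1 = 3; z_1 = 1; r_1 = 1; h_1 = 4; x_2 = 4; y_2 = 6; z_2 = 4; h_2 = 3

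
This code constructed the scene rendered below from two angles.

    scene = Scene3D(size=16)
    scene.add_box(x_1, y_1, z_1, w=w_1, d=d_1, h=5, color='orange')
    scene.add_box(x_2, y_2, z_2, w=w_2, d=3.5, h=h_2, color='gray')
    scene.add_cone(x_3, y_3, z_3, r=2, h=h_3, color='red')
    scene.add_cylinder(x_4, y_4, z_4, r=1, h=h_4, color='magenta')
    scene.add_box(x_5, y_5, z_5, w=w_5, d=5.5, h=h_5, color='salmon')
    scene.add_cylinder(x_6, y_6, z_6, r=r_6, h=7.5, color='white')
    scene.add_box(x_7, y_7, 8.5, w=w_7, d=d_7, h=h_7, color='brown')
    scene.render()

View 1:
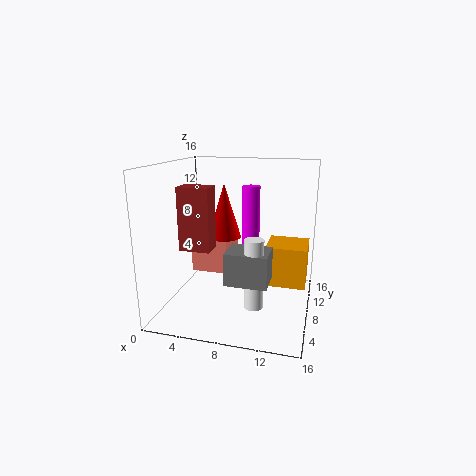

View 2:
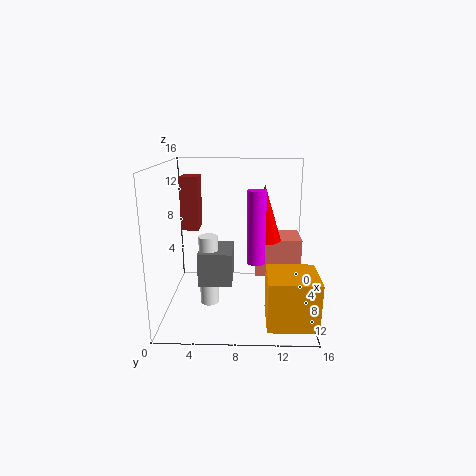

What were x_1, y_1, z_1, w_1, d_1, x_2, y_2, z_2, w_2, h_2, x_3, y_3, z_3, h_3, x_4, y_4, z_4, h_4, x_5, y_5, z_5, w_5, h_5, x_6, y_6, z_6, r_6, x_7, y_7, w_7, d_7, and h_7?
x_1 = 10.5, y_1 = 11, z_1 = 1, w_1 = 5, d_1 = 5, x_2 = 7.5, y_2 = 4, z_2 = 4, w_2 = 4.5, h_2 = 3.5, x_3 = 5.5, y_3 = 11, z_3 = 7, h_3 = 6.5, x_4 = 9, y_4 = 10, z_4 = 5.5, h_4 = 8, x_5 = 1.5, y_5 = 10, z_5 = 2.5, w_5 = 4.5, h_5 = 4.5, x_6 = 10.5, y_6 = 5, z_6 = 1.5, r_6 = 1, x_7 = 4, y_7 = 1.5, w_7 = 3, d_7 = 2, h_7 = 6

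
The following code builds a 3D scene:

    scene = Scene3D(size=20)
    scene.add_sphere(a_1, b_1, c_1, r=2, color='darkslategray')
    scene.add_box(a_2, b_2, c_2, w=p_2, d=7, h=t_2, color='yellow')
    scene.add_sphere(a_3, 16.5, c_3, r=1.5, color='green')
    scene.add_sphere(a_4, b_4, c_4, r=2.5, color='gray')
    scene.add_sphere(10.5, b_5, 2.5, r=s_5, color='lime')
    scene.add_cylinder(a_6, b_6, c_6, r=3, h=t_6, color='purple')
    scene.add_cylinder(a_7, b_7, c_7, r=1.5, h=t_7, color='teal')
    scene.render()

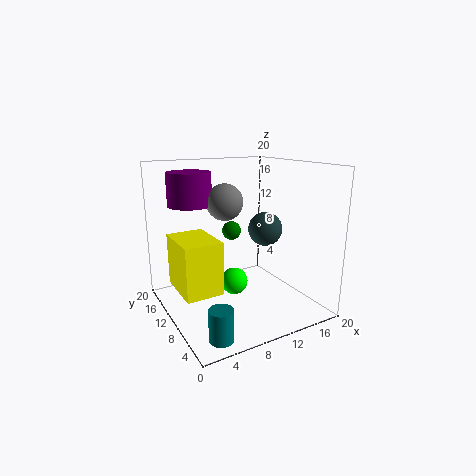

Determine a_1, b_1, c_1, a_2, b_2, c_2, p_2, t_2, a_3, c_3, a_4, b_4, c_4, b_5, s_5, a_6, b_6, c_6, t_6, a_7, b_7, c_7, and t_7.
a_1 = 10; b_1 = 3.5; c_1 = 13; a_2 = 1; b_2 = 6.5; c_2 = 4; p_2 = 5; t_2 = 7; a_3 = 12.5; c_3 = 9; a_4 = 8.5; b_4 = 11; c_4 = 15; b_5 = 12; s_5 = 2; a_6 = 4.5; b_6 = 13.5; c_6 = 14.5; t_6 = 4.5; a_7 = 3.5; b_7 = 2.5; c_7 = 0.5; t_7 = 4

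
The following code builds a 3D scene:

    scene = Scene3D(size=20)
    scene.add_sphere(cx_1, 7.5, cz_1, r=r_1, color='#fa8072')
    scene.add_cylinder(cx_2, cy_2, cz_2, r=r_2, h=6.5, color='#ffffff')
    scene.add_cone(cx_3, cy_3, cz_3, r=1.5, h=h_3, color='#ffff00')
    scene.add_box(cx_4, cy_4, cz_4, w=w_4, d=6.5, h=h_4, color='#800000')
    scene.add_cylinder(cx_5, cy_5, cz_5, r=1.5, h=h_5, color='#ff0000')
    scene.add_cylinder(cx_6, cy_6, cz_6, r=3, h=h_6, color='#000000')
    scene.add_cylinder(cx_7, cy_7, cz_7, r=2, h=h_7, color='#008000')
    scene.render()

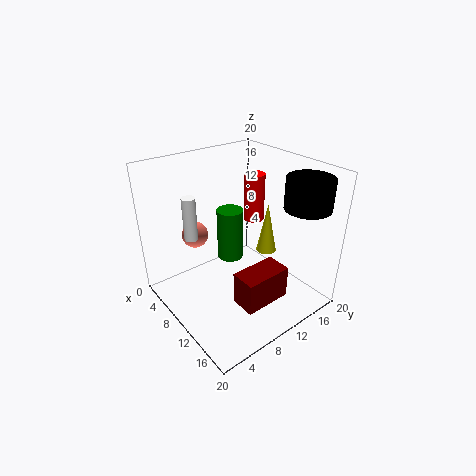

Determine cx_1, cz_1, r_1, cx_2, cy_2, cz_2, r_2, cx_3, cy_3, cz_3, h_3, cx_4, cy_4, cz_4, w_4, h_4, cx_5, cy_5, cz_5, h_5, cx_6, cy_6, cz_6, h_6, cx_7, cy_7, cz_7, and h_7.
cx_1 = 2.5, cz_1 = 8, r_1 = 2, cx_2 = 4, cy_2 = 6, cz_2 = 8.5, r_2 = 1, cx_3 = 10, cy_3 = 15.5, cz_3 = 6, h_3 = 7.5, cx_4 = 13.5, cy_4 = 6.5, cz_4 = 3, w_4 = 3.5, h_4 = 4.5, cx_5 = 7.5, cy_5 = 15, cz_5 = 10.5, h_5 = 7, cx_6 = 17, cy_6 = 15.5, cz_6 = 15.5, h_6 = 4, cx_7 = 5.5, cy_7 = 12, cz_7 = 4, h_7 = 8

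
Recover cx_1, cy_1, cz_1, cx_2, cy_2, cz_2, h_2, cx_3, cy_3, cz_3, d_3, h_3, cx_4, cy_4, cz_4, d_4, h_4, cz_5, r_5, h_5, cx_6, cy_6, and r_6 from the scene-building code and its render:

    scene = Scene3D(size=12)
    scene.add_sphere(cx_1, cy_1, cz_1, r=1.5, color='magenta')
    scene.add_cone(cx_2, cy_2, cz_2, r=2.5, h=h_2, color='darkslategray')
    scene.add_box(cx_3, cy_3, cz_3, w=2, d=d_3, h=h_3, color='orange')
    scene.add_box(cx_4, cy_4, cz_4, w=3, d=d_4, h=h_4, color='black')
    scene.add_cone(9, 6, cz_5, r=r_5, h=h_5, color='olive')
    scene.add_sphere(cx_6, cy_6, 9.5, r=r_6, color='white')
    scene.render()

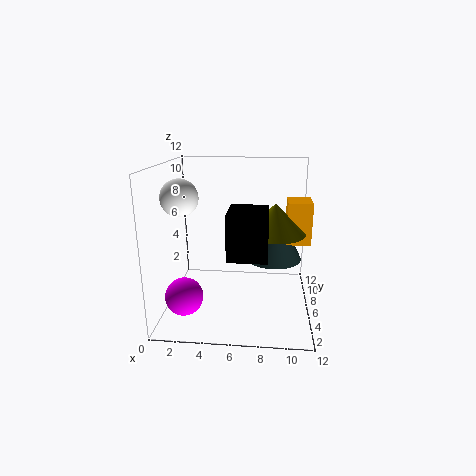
cx_1 = 2
cy_1 = 3
cz_1 = 2
cx_2 = 9
cy_2 = 8
cz_2 = 3.5
h_2 = 5
cx_3 = 10
cy_3 = 6
cz_3 = 5.5
d_3 = 2.5
h_3 = 3.5
cx_4 = 5.5
cy_4 = 2
cz_4 = 5.5
d_4 = 3.5
h_4 = 3.5
cz_5 = 6.5
r_5 = 2.5
h_5 = 2.5
cx_6 = 1.5
cy_6 = 5
r_6 = 1.5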